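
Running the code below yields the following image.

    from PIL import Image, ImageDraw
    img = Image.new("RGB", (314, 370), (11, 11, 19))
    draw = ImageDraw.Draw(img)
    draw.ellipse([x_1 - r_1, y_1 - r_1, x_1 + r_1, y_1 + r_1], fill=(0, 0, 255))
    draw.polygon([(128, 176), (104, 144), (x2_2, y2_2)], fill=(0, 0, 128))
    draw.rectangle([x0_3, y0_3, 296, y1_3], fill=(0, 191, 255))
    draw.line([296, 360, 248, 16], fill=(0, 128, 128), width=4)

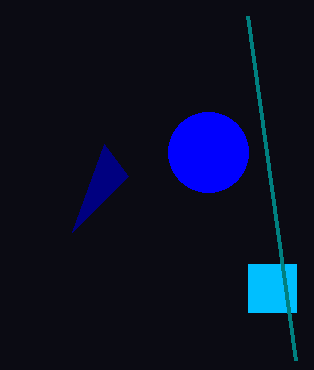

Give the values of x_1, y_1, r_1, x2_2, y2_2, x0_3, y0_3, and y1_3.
x_1 = 208; y_1 = 152; r_1 = 40; x2_2 = 72; y2_2 = 232; x0_3 = 248; y0_3 = 264; y1_3 = 312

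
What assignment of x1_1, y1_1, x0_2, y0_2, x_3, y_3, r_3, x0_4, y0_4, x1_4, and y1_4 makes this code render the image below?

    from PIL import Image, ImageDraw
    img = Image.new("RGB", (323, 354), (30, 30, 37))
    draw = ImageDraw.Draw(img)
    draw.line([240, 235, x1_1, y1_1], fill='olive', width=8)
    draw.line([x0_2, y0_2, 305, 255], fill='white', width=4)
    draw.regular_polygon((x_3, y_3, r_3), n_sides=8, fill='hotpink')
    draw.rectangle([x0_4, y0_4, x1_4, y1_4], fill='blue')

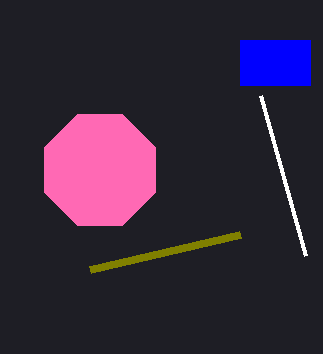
x1_1 = 90
y1_1 = 270
x0_2 = 260
y0_2 = 95
x_3 = 100
y_3 = 170
r_3 = 60
x0_4 = 240
y0_4 = 40
x1_4 = 310
y1_4 = 85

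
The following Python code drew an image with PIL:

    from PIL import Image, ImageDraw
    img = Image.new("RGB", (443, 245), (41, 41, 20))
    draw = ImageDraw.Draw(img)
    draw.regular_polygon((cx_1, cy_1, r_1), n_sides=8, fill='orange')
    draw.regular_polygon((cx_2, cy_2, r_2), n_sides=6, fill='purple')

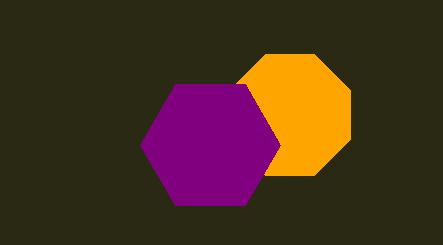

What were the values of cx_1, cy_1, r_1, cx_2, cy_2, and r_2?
cx_1 = 290, cy_1 = 115, r_1 = 65, cx_2 = 210, cy_2 = 145, r_2 = 70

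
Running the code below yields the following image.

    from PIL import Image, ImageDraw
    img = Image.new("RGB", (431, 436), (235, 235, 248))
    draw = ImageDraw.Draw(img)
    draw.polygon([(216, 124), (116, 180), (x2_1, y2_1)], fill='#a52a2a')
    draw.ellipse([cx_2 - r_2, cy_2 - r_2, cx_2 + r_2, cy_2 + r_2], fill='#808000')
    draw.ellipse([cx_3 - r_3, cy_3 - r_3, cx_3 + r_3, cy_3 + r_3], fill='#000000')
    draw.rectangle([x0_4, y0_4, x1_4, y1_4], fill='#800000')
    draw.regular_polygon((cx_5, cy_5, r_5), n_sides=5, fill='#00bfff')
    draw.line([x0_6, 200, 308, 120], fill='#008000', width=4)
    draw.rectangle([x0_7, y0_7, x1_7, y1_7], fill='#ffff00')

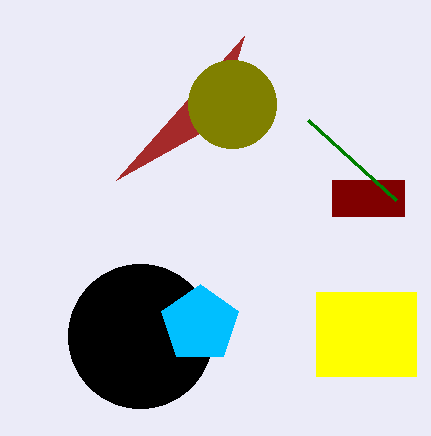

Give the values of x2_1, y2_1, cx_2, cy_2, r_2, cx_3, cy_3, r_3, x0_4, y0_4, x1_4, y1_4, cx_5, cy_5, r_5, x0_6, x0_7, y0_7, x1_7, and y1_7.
x2_1 = 244
y2_1 = 36
cx_2 = 232
cy_2 = 104
r_2 = 44
cx_3 = 140
cy_3 = 336
r_3 = 72
x0_4 = 332
y0_4 = 180
x1_4 = 404
y1_4 = 216
cx_5 = 200
cy_5 = 324
r_5 = 40
x0_6 = 396
x0_7 = 316
y0_7 = 292
x1_7 = 416
y1_7 = 376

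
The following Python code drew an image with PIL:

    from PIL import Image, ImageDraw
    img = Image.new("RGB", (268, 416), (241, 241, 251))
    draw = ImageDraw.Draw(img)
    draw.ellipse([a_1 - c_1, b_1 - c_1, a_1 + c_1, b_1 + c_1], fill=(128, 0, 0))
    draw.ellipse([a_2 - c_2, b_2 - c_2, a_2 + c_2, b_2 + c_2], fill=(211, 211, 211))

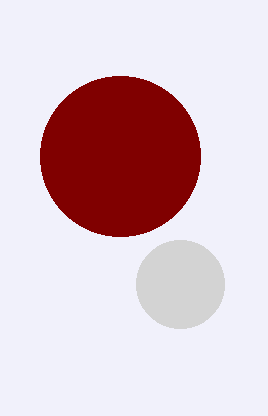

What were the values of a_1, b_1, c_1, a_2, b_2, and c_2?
a_1 = 120; b_1 = 156; c_1 = 80; a_2 = 180; b_2 = 284; c_2 = 44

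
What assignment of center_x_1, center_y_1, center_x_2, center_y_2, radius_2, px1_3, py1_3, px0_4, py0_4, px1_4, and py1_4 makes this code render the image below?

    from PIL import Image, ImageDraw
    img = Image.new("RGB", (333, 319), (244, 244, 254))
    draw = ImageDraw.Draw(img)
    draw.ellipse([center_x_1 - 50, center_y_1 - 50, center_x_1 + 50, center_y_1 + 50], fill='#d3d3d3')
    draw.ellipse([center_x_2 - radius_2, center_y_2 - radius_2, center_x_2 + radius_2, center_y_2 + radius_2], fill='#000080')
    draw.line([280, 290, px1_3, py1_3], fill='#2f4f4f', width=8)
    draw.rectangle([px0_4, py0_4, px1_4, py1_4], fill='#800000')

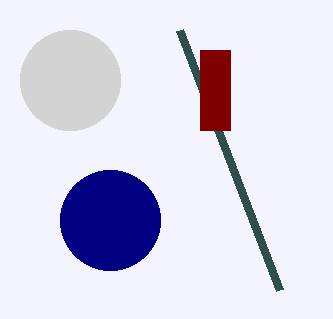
center_x_1 = 70
center_y_1 = 80
center_x_2 = 110
center_y_2 = 220
radius_2 = 50
px1_3 = 180
py1_3 = 30
px0_4 = 200
py0_4 = 50
px1_4 = 230
py1_4 = 130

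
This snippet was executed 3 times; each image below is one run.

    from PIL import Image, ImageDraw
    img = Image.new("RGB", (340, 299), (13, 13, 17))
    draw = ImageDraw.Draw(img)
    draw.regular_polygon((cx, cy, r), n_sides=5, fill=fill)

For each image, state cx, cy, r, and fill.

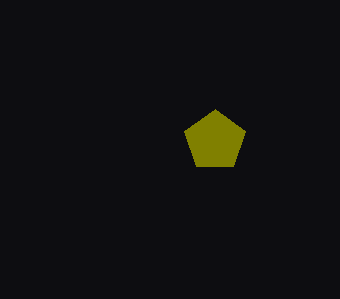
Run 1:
cx = 215
cy = 141
r = 32
fill = 'olive'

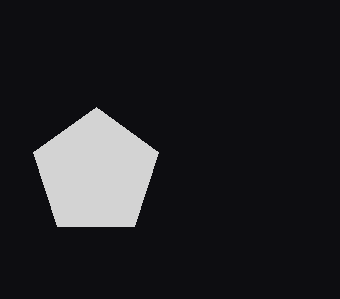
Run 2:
cx = 96; cy = 173; r = 66; fill = 'lightgray'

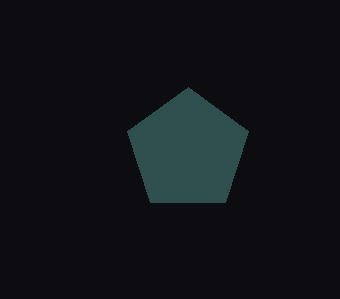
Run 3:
cx = 188; cy = 151; r = 64; fill = 'darkslategray'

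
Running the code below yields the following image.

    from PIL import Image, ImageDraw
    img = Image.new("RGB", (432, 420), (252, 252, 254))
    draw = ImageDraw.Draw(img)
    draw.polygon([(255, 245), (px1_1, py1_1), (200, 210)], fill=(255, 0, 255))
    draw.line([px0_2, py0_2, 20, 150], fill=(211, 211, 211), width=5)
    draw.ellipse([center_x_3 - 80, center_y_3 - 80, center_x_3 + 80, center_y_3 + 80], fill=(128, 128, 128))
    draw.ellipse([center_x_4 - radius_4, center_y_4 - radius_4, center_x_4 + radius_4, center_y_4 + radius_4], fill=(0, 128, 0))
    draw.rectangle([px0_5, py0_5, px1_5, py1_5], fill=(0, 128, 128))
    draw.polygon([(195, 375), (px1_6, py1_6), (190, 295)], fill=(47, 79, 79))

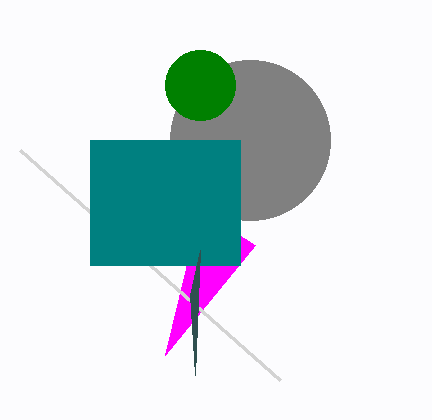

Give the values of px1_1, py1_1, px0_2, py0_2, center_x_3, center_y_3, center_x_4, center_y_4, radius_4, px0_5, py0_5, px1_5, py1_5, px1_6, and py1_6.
px1_1 = 165; py1_1 = 355; px0_2 = 280; py0_2 = 380; center_x_3 = 250; center_y_3 = 140; center_x_4 = 200; center_y_4 = 85; radius_4 = 35; px0_5 = 90; py0_5 = 140; px1_5 = 240; py1_5 = 265; px1_6 = 200; py1_6 = 250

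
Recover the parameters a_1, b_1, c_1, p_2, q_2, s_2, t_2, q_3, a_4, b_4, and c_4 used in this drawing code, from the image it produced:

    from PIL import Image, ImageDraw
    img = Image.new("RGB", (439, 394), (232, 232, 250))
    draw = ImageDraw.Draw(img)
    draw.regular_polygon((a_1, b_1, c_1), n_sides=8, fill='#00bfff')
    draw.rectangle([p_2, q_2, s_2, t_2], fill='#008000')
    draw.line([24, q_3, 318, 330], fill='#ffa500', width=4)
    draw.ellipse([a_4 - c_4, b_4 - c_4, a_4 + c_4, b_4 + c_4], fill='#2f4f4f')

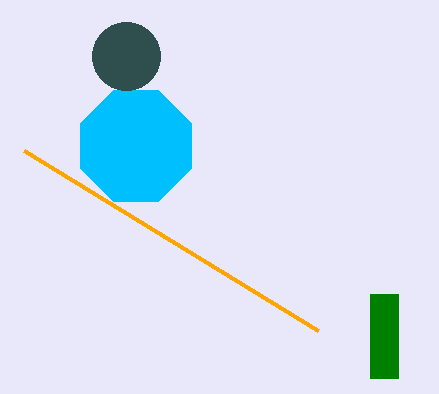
a_1 = 136; b_1 = 146; c_1 = 60; p_2 = 370; q_2 = 294; s_2 = 398; t_2 = 378; q_3 = 150; a_4 = 126; b_4 = 56; c_4 = 34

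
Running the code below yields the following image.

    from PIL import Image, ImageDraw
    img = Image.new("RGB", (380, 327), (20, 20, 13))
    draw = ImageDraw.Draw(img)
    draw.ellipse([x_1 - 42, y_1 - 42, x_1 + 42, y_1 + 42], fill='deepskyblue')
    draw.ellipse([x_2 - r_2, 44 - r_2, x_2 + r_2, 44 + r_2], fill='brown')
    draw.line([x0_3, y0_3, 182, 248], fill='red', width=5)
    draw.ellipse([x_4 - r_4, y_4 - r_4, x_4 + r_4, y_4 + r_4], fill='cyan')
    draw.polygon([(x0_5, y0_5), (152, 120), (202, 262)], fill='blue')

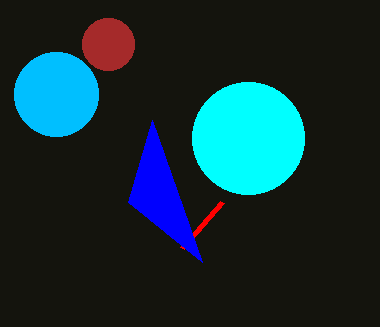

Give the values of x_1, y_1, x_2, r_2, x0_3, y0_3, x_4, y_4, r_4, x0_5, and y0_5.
x_1 = 56, y_1 = 94, x_2 = 108, r_2 = 26, x0_3 = 222, y0_3 = 202, x_4 = 248, y_4 = 138, r_4 = 56, x0_5 = 128, y0_5 = 202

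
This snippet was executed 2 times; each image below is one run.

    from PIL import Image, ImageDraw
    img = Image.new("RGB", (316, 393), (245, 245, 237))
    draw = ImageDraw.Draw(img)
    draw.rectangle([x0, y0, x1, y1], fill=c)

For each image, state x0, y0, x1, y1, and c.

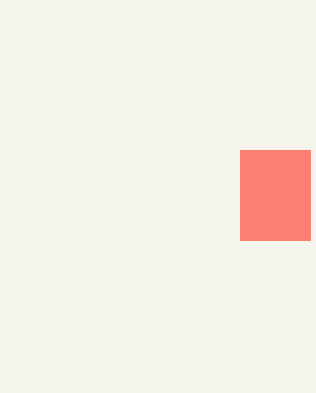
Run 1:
x0 = 240
y0 = 150
x1 = 310
y1 = 240
c = 'salmon'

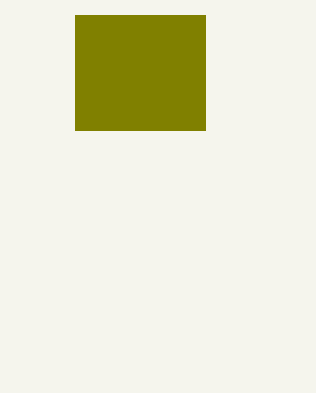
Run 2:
x0 = 75
y0 = 15
x1 = 205
y1 = 130
c = 'olive'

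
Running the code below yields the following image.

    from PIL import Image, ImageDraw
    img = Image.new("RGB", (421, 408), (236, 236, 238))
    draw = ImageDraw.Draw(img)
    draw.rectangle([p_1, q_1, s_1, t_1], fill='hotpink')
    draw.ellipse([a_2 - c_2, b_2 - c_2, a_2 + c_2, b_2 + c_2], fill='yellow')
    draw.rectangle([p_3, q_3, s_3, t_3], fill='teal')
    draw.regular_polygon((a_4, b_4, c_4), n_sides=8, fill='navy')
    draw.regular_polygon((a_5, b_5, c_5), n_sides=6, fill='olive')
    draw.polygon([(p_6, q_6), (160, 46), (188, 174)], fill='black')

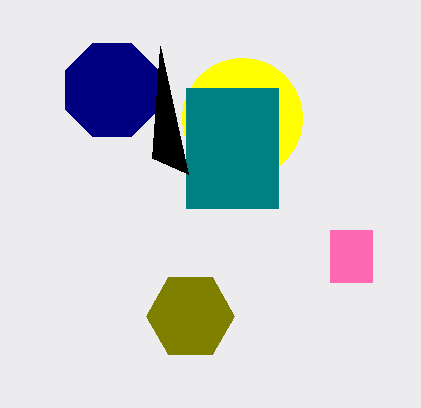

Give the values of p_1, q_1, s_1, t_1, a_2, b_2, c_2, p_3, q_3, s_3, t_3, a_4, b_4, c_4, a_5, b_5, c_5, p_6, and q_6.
p_1 = 330; q_1 = 230; s_1 = 372; t_1 = 282; a_2 = 242; b_2 = 118; c_2 = 60; p_3 = 186; q_3 = 88; s_3 = 278; t_3 = 208; a_4 = 112; b_4 = 90; c_4 = 50; a_5 = 190; b_5 = 316; c_5 = 44; p_6 = 152; q_6 = 158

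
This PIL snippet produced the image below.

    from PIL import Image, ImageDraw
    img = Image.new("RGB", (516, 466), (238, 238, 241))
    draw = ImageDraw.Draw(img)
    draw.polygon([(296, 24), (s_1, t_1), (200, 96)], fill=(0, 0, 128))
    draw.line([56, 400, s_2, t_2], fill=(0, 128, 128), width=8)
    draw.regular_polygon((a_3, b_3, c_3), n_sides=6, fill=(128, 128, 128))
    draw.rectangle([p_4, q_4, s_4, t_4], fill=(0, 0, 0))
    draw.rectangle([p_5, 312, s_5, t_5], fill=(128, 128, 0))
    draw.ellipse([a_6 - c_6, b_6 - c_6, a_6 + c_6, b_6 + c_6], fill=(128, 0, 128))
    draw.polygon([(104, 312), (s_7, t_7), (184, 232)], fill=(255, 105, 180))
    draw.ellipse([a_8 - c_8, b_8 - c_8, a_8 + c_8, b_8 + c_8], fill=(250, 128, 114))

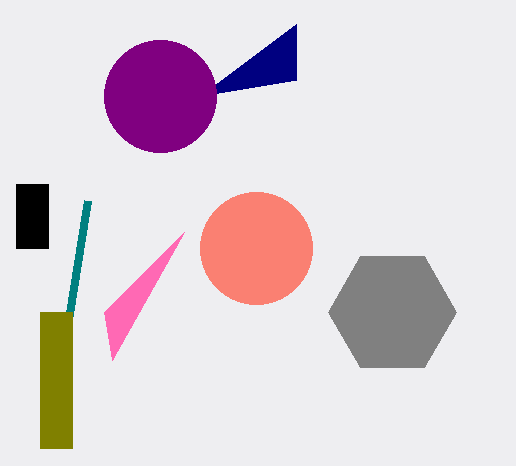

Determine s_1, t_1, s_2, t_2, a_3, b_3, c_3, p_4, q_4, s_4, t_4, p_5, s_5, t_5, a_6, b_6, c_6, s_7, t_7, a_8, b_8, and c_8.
s_1 = 296; t_1 = 80; s_2 = 88; t_2 = 200; a_3 = 392; b_3 = 312; c_3 = 64; p_4 = 16; q_4 = 184; s_4 = 48; t_4 = 248; p_5 = 40; s_5 = 72; t_5 = 448; a_6 = 160; b_6 = 96; c_6 = 56; s_7 = 112; t_7 = 360; a_8 = 256; b_8 = 248; c_8 = 56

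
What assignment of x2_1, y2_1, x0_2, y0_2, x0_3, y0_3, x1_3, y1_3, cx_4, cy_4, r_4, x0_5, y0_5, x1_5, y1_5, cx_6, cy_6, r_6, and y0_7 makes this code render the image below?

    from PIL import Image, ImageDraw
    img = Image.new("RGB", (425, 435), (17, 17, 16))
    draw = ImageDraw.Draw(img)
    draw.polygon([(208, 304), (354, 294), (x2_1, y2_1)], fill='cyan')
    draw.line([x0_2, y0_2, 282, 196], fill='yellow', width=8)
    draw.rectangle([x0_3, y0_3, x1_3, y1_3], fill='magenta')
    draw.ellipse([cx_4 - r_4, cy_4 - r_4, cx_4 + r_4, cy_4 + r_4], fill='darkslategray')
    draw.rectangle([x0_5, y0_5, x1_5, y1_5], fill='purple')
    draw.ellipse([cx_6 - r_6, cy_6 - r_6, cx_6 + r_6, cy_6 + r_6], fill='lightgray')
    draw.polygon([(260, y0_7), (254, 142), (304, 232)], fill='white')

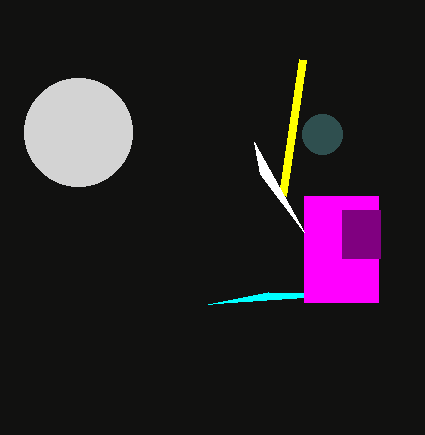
x2_1 = 268, y2_1 = 292, x0_2 = 302, y0_2 = 60, x0_3 = 304, y0_3 = 196, x1_3 = 378, y1_3 = 302, cx_4 = 322, cy_4 = 134, r_4 = 20, x0_5 = 342, y0_5 = 210, x1_5 = 380, y1_5 = 258, cx_6 = 78, cy_6 = 132, r_6 = 54, y0_7 = 174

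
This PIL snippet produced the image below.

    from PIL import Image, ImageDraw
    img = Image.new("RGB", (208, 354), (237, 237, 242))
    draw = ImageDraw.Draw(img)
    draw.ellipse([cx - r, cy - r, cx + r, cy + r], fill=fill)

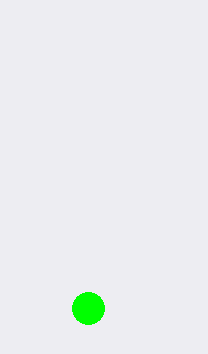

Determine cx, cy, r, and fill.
cx = 88, cy = 308, r = 16, fill = 'lime'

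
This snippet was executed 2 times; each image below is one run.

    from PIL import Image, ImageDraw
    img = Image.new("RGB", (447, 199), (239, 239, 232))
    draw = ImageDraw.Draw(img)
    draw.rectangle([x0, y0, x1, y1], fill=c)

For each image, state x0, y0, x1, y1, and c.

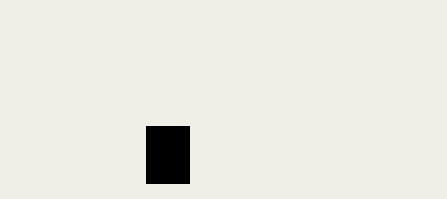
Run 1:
x0 = 146
y0 = 126
x1 = 189
y1 = 183
c = 'black'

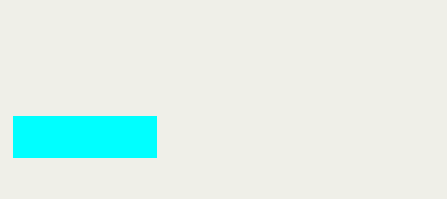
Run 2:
x0 = 13; y0 = 116; x1 = 156; y1 = 157; c = 'cyan'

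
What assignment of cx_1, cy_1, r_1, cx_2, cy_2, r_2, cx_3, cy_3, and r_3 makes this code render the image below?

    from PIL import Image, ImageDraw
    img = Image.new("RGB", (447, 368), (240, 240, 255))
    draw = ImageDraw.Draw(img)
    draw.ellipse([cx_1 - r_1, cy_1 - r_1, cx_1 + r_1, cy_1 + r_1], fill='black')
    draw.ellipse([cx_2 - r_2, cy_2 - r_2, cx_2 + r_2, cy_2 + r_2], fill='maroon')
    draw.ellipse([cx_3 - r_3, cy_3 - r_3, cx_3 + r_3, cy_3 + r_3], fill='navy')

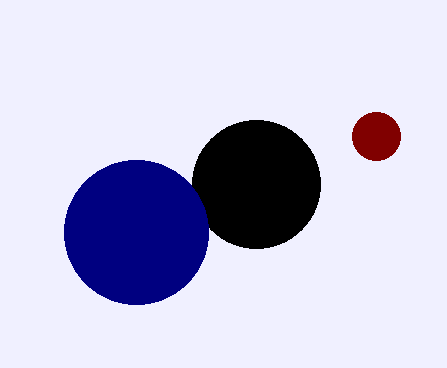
cx_1 = 256; cy_1 = 184; r_1 = 64; cx_2 = 376; cy_2 = 136; r_2 = 24; cx_3 = 136; cy_3 = 232; r_3 = 72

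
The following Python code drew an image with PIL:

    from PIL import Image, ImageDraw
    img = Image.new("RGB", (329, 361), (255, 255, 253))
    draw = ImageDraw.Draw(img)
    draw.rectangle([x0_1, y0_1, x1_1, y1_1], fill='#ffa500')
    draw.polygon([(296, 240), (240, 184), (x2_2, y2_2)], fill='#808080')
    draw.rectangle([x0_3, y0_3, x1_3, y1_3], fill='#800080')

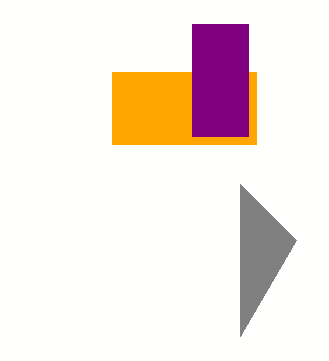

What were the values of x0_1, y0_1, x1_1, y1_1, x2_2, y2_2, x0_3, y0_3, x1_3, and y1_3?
x0_1 = 112; y0_1 = 72; x1_1 = 256; y1_1 = 144; x2_2 = 240; y2_2 = 336; x0_3 = 192; y0_3 = 24; x1_3 = 248; y1_3 = 136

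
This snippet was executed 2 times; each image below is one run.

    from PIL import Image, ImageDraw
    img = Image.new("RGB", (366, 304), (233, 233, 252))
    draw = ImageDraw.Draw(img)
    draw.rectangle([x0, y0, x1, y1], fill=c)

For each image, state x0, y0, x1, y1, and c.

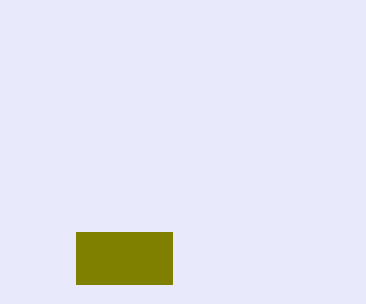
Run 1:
x0 = 76
y0 = 232
x1 = 172
y1 = 284
c = 'olive'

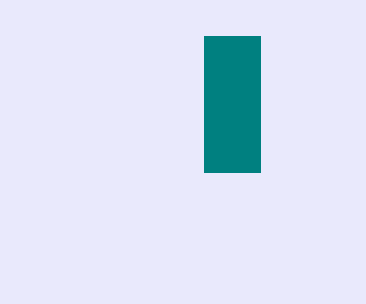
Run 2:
x0 = 204
y0 = 36
x1 = 260
y1 = 172
c = 'teal'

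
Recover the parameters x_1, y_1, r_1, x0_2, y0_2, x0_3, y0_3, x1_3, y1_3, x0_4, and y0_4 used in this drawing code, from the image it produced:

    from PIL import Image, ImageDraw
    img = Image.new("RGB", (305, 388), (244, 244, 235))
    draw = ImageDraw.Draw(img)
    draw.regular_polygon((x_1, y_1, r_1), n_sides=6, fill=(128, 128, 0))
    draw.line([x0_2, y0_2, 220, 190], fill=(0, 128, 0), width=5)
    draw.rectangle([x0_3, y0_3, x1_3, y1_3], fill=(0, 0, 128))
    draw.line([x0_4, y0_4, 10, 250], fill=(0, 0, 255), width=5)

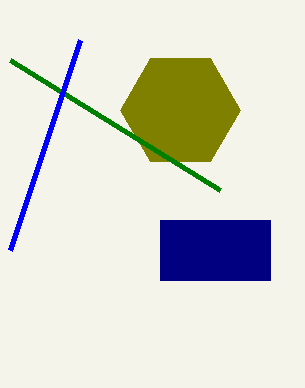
x_1 = 180, y_1 = 110, r_1 = 60, x0_2 = 10, y0_2 = 60, x0_3 = 160, y0_3 = 220, x1_3 = 270, y1_3 = 280, x0_4 = 80, y0_4 = 40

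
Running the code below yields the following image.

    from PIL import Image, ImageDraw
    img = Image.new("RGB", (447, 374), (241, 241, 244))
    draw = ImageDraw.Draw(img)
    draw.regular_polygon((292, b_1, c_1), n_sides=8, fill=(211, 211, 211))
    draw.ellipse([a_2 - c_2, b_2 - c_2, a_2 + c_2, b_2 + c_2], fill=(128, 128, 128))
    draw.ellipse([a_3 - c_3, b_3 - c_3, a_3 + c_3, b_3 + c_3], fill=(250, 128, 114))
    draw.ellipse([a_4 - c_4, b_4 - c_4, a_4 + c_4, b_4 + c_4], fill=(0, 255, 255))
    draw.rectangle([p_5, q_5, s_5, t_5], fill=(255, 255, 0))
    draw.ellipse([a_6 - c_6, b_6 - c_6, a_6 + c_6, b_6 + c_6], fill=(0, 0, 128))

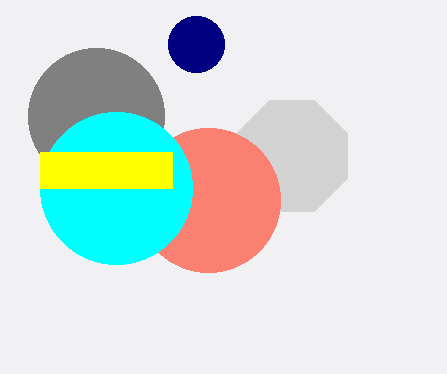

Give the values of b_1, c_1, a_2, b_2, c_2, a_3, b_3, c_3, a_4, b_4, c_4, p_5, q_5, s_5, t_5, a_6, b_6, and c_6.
b_1 = 156
c_1 = 60
a_2 = 96
b_2 = 116
c_2 = 68
a_3 = 208
b_3 = 200
c_3 = 72
a_4 = 116
b_4 = 188
c_4 = 76
p_5 = 40
q_5 = 152
s_5 = 172
t_5 = 188
a_6 = 196
b_6 = 44
c_6 = 28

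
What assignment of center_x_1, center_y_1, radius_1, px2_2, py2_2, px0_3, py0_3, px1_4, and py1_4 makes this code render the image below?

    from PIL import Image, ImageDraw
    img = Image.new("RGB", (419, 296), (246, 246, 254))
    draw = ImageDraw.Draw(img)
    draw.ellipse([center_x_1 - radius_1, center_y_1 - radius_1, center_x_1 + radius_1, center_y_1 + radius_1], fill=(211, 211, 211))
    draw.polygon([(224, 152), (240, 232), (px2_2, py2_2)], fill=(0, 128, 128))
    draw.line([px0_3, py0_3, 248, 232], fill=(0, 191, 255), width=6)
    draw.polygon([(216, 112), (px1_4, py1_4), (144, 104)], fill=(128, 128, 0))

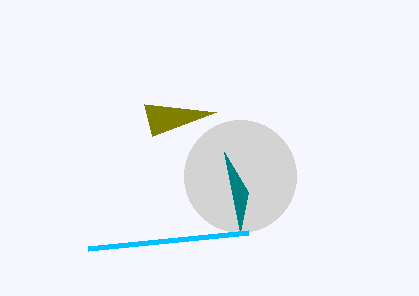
center_x_1 = 240
center_y_1 = 176
radius_1 = 56
px2_2 = 248
py2_2 = 192
px0_3 = 88
py0_3 = 248
px1_4 = 152
py1_4 = 136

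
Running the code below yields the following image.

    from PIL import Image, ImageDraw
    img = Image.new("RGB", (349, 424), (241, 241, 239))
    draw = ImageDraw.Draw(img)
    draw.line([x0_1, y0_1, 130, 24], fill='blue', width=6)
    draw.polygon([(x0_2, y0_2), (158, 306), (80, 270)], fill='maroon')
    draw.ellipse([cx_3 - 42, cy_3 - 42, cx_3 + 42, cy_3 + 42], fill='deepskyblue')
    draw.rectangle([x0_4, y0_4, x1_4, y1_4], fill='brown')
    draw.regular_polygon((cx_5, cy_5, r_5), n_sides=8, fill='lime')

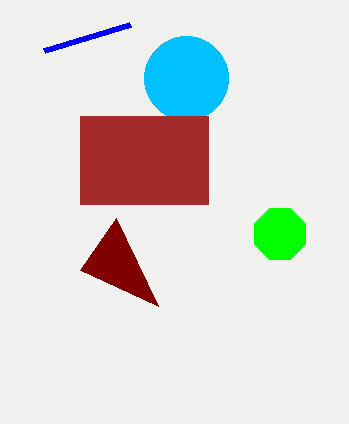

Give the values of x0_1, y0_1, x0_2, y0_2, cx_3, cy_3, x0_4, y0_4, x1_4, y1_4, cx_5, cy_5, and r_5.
x0_1 = 44; y0_1 = 50; x0_2 = 116; y0_2 = 218; cx_3 = 186; cy_3 = 78; x0_4 = 80; y0_4 = 116; x1_4 = 208; y1_4 = 204; cx_5 = 280; cy_5 = 234; r_5 = 28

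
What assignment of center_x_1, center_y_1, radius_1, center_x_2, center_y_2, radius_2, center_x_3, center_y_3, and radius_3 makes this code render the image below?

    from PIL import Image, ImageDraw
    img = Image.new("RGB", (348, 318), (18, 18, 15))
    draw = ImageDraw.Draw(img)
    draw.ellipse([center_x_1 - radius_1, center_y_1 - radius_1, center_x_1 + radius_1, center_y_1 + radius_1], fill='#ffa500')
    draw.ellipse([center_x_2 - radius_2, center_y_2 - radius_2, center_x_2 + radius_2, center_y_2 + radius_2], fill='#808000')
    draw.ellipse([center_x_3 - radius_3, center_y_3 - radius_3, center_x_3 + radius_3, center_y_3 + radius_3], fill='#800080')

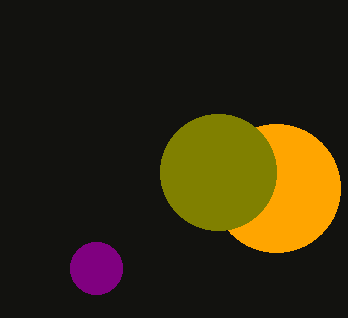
center_x_1 = 276; center_y_1 = 188; radius_1 = 64; center_x_2 = 218; center_y_2 = 172; radius_2 = 58; center_x_3 = 96; center_y_3 = 268; radius_3 = 26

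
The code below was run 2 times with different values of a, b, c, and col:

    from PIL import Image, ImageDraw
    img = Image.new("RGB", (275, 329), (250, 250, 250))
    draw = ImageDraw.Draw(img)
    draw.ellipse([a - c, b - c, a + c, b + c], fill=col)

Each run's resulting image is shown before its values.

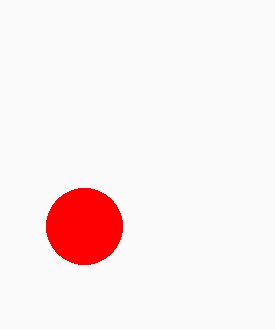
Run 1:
a = 84; b = 226; c = 38; col = 'red'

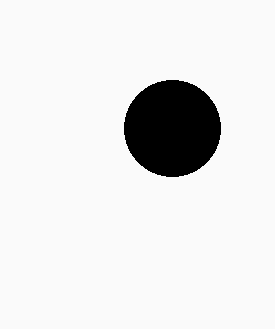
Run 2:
a = 172, b = 128, c = 48, col = 'black'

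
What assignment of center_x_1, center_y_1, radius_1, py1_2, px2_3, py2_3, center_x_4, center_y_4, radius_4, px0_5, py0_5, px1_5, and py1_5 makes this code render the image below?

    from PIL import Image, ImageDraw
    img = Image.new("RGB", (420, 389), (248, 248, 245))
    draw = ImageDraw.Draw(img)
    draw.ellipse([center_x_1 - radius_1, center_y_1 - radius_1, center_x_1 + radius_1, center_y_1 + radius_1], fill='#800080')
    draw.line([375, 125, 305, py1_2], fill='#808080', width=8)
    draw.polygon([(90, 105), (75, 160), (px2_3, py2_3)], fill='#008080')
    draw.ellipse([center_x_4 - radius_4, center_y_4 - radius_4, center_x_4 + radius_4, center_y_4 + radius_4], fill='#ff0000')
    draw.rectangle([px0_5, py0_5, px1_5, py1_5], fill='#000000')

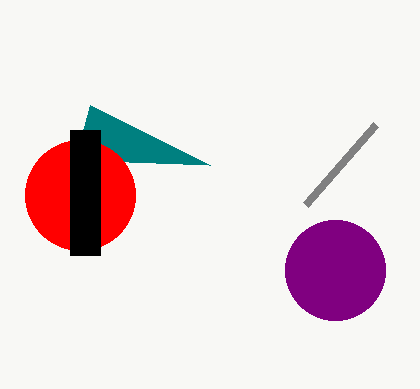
center_x_1 = 335; center_y_1 = 270; radius_1 = 50; py1_2 = 205; px2_3 = 210; py2_3 = 165; center_x_4 = 80; center_y_4 = 195; radius_4 = 55; px0_5 = 70; py0_5 = 130; px1_5 = 100; py1_5 = 255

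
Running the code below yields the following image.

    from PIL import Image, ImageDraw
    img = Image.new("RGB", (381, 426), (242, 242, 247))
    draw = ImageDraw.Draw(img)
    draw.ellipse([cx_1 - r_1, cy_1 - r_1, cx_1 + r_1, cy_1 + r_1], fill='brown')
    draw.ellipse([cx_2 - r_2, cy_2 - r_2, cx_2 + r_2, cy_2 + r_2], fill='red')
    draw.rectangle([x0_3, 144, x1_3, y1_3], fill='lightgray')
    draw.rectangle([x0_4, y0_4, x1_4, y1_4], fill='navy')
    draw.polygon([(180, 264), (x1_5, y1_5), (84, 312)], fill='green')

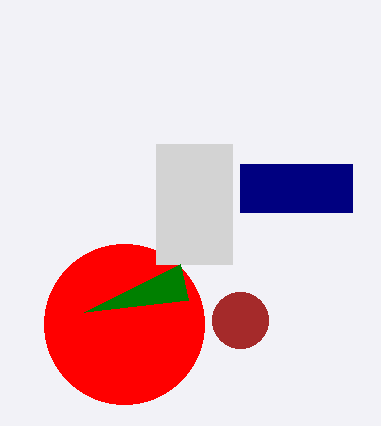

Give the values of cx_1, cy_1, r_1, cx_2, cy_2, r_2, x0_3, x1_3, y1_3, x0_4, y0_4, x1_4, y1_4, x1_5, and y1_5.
cx_1 = 240; cy_1 = 320; r_1 = 28; cx_2 = 124; cy_2 = 324; r_2 = 80; x0_3 = 156; x1_3 = 232; y1_3 = 264; x0_4 = 240; y0_4 = 164; x1_4 = 352; y1_4 = 212; x1_5 = 188; y1_5 = 300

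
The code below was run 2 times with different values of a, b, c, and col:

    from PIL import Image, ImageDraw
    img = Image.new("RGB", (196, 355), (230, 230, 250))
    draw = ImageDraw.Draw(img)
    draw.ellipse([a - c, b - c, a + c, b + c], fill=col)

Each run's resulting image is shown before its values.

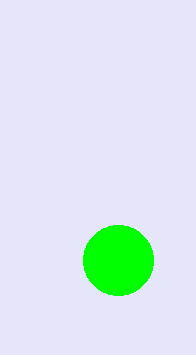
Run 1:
a = 118
b = 260
c = 35
col = 'lime'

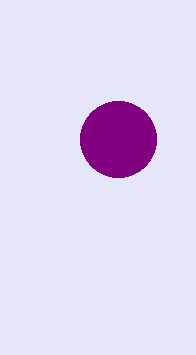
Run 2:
a = 118
b = 139
c = 38
col = 'purple'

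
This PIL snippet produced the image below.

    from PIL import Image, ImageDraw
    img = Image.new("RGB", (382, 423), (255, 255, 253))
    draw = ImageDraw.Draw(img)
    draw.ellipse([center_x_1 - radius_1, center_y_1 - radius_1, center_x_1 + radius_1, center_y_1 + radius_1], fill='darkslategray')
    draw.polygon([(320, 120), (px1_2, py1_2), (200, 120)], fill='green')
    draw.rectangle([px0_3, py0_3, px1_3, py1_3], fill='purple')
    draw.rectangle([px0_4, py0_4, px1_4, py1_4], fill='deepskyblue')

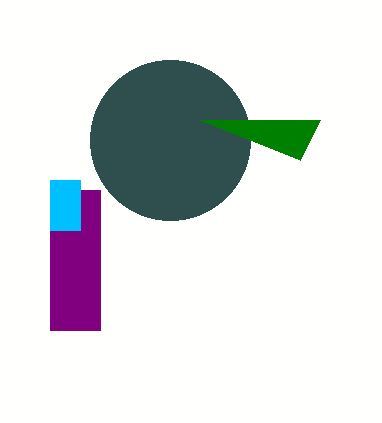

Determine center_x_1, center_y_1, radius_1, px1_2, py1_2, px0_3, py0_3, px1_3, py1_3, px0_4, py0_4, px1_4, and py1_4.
center_x_1 = 170
center_y_1 = 140
radius_1 = 80
px1_2 = 300
py1_2 = 160
px0_3 = 50
py0_3 = 190
px1_3 = 100
py1_3 = 330
px0_4 = 50
py0_4 = 180
px1_4 = 80
py1_4 = 230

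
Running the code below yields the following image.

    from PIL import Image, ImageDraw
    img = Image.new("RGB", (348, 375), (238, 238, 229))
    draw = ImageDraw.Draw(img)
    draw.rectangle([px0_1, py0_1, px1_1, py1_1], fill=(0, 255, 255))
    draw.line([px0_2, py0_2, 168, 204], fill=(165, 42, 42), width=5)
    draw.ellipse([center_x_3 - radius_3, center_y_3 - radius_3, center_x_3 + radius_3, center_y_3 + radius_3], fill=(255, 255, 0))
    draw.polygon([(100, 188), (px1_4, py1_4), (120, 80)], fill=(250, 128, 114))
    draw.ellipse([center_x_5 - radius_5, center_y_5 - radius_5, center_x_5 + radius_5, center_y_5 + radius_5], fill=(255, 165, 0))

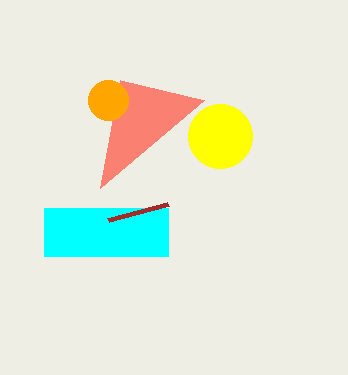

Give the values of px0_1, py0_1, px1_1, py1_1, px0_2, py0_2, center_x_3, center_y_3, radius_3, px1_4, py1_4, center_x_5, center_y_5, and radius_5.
px0_1 = 44
py0_1 = 208
px1_1 = 168
py1_1 = 256
px0_2 = 108
py0_2 = 220
center_x_3 = 220
center_y_3 = 136
radius_3 = 32
px1_4 = 204
py1_4 = 100
center_x_5 = 108
center_y_5 = 100
radius_5 = 20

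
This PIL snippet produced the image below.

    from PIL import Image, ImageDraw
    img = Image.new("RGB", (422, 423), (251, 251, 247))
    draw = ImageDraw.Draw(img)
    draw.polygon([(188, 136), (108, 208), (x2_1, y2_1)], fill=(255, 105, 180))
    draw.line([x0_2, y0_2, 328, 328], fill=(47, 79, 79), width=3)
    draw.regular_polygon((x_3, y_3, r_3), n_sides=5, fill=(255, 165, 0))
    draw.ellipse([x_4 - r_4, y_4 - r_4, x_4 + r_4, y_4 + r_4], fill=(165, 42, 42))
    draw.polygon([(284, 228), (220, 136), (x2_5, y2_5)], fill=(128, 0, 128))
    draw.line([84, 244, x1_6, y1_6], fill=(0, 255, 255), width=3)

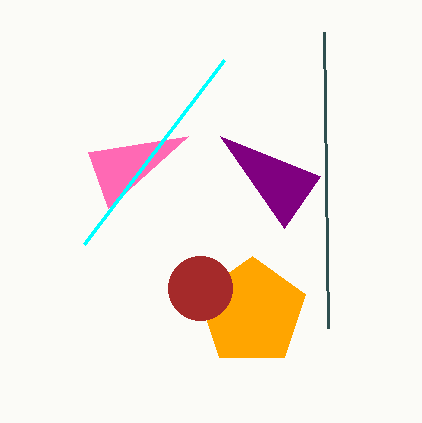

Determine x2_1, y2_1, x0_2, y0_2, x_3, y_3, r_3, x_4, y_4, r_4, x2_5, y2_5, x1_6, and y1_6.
x2_1 = 88, y2_1 = 152, x0_2 = 324, y0_2 = 32, x_3 = 252, y_3 = 312, r_3 = 56, x_4 = 200, y_4 = 288, r_4 = 32, x2_5 = 320, y2_5 = 176, x1_6 = 224, y1_6 = 60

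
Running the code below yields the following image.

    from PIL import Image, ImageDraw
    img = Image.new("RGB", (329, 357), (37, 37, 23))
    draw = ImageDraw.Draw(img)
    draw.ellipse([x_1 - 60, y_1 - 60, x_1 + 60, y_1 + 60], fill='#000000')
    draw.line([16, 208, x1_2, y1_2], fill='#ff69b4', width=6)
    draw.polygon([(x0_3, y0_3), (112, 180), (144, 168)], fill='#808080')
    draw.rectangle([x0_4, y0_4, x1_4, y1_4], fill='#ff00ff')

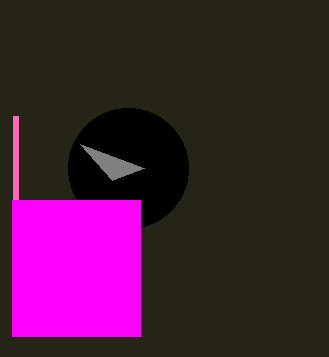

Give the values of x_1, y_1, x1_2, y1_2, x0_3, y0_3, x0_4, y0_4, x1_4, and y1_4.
x_1 = 128; y_1 = 168; x1_2 = 16; y1_2 = 116; x0_3 = 80; y0_3 = 144; x0_4 = 12; y0_4 = 200; x1_4 = 140; y1_4 = 336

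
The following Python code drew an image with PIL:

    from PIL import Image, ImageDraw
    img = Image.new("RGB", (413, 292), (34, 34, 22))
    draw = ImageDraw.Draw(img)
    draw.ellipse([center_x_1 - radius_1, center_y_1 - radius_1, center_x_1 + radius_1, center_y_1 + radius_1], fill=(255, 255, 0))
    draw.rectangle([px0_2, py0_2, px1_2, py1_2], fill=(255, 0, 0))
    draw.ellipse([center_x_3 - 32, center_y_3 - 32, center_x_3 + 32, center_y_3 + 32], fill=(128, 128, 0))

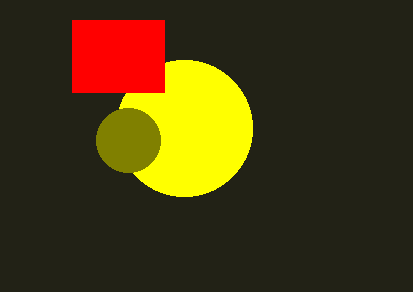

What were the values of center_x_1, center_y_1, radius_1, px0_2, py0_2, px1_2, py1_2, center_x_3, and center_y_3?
center_x_1 = 184, center_y_1 = 128, radius_1 = 68, px0_2 = 72, py0_2 = 20, px1_2 = 164, py1_2 = 92, center_x_3 = 128, center_y_3 = 140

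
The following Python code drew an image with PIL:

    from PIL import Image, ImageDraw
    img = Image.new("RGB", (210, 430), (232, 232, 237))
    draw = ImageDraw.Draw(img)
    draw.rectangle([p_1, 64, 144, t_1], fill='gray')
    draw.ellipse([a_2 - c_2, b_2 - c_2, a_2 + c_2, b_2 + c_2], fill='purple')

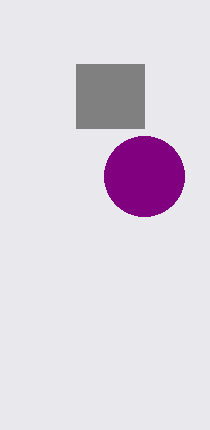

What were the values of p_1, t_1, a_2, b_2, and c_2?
p_1 = 76, t_1 = 128, a_2 = 144, b_2 = 176, c_2 = 40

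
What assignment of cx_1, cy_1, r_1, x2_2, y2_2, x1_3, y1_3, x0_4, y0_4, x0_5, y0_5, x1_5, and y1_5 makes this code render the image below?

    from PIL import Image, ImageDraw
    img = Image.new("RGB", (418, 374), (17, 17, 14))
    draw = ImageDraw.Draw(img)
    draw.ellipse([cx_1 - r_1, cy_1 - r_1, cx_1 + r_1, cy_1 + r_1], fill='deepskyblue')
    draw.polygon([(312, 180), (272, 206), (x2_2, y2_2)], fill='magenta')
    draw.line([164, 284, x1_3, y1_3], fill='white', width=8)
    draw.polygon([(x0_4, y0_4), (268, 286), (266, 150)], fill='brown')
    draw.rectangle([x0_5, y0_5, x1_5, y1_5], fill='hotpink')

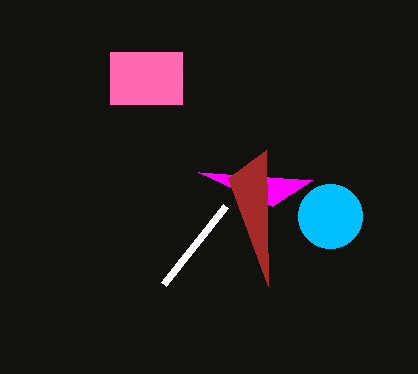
cx_1 = 330, cy_1 = 216, r_1 = 32, x2_2 = 198, y2_2 = 172, x1_3 = 226, y1_3 = 206, x0_4 = 228, y0_4 = 178, x0_5 = 110, y0_5 = 52, x1_5 = 182, y1_5 = 104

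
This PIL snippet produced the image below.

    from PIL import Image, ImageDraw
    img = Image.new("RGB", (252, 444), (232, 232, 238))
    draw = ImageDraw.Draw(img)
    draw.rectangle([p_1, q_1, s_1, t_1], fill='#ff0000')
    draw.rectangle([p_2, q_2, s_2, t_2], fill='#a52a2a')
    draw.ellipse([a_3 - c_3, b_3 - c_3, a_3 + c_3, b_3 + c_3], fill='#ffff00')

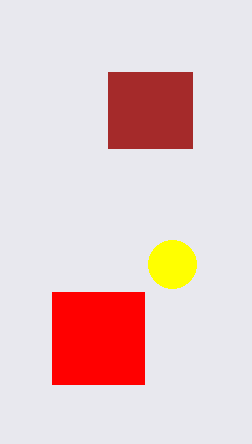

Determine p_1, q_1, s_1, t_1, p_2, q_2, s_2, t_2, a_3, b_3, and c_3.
p_1 = 52; q_1 = 292; s_1 = 144; t_1 = 384; p_2 = 108; q_2 = 72; s_2 = 192; t_2 = 148; a_3 = 172; b_3 = 264; c_3 = 24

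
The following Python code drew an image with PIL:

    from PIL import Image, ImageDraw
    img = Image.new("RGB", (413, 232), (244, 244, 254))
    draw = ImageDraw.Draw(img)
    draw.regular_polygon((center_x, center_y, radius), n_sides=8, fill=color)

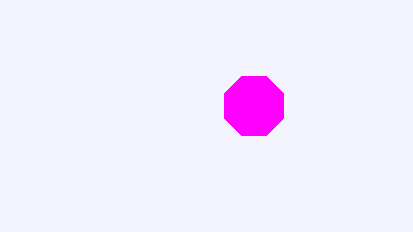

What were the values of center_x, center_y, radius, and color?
center_x = 254; center_y = 106; radius = 32; color = 'magenta'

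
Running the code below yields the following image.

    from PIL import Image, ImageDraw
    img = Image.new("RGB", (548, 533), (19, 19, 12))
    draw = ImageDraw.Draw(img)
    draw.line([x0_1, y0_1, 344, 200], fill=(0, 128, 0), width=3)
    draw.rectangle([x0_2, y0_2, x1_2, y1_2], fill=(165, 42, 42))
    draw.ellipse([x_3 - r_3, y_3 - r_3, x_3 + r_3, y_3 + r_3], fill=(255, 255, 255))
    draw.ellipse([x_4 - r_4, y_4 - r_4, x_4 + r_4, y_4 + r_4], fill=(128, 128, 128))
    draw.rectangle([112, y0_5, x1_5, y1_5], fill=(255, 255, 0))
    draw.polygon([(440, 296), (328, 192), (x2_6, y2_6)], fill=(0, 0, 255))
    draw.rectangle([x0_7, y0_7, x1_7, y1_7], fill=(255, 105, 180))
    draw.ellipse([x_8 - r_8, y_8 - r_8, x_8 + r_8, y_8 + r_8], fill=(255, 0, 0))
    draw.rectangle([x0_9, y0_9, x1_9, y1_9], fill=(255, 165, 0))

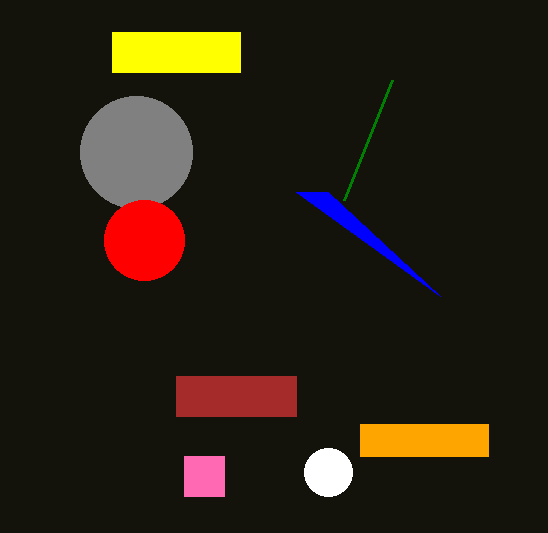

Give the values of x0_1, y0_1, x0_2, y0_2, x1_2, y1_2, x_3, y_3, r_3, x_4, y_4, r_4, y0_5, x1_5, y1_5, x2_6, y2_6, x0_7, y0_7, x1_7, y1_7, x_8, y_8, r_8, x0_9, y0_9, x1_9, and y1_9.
x0_1 = 392
y0_1 = 80
x0_2 = 176
y0_2 = 376
x1_2 = 296
y1_2 = 416
x_3 = 328
y_3 = 472
r_3 = 24
x_4 = 136
y_4 = 152
r_4 = 56
y0_5 = 32
x1_5 = 240
y1_5 = 72
x2_6 = 296
y2_6 = 192
x0_7 = 184
y0_7 = 456
x1_7 = 224
y1_7 = 496
x_8 = 144
y_8 = 240
r_8 = 40
x0_9 = 360
y0_9 = 424
x1_9 = 488
y1_9 = 456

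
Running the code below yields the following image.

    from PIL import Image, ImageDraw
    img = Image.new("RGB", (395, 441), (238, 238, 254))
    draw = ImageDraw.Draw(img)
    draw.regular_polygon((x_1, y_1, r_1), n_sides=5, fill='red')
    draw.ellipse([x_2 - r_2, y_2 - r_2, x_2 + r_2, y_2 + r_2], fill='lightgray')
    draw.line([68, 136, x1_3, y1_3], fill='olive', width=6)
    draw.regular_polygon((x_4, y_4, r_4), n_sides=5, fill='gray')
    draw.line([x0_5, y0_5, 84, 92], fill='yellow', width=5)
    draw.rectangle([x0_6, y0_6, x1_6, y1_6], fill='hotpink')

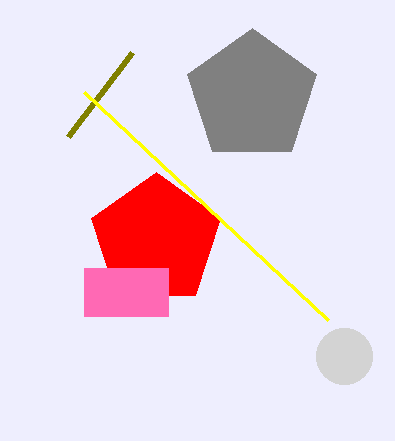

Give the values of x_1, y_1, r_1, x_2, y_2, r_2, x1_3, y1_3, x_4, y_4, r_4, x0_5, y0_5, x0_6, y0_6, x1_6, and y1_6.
x_1 = 156
y_1 = 240
r_1 = 68
x_2 = 344
y_2 = 356
r_2 = 28
x1_3 = 132
y1_3 = 52
x_4 = 252
y_4 = 96
r_4 = 68
x0_5 = 328
y0_5 = 320
x0_6 = 84
y0_6 = 268
x1_6 = 168
y1_6 = 316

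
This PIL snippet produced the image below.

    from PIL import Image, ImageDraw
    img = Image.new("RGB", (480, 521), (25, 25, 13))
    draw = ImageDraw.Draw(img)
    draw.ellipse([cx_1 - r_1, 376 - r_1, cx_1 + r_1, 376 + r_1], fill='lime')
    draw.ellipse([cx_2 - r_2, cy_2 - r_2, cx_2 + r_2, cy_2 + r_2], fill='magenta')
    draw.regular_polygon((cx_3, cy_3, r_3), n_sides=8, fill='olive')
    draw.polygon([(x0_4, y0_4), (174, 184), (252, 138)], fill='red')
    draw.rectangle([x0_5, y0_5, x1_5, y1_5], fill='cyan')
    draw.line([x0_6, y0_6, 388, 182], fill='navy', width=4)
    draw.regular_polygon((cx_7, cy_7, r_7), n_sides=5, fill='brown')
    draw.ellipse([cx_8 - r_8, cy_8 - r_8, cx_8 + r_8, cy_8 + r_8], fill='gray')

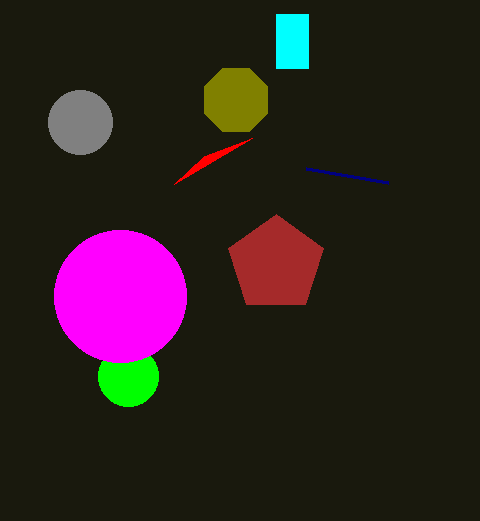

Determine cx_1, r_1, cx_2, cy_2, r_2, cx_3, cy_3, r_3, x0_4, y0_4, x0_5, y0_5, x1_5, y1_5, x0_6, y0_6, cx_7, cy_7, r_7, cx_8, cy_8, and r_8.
cx_1 = 128, r_1 = 30, cx_2 = 120, cy_2 = 296, r_2 = 66, cx_3 = 236, cy_3 = 100, r_3 = 34, x0_4 = 204, y0_4 = 156, x0_5 = 276, y0_5 = 14, x1_5 = 308, y1_5 = 68, x0_6 = 306, y0_6 = 168, cx_7 = 276, cy_7 = 264, r_7 = 50, cx_8 = 80, cy_8 = 122, r_8 = 32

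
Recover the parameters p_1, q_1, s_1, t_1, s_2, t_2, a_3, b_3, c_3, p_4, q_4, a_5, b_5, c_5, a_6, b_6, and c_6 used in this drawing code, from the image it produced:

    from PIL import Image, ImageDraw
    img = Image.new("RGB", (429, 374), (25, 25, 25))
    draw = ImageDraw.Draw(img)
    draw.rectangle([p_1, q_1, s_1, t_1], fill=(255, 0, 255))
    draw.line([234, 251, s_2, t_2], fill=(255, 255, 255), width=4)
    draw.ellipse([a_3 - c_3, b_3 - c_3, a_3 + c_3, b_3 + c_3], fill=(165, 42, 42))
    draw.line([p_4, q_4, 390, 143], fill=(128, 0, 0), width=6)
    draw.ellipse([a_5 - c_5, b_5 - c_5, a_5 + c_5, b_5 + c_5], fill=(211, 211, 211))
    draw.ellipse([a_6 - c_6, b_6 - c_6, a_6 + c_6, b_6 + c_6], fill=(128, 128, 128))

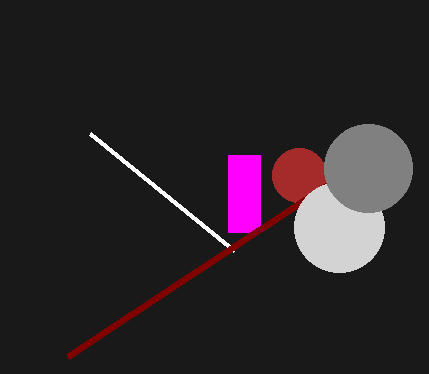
p_1 = 228
q_1 = 155
s_1 = 260
t_1 = 232
s_2 = 90
t_2 = 134
a_3 = 299
b_3 = 175
c_3 = 27
p_4 = 68
q_4 = 356
a_5 = 339
b_5 = 227
c_5 = 45
a_6 = 368
b_6 = 168
c_6 = 44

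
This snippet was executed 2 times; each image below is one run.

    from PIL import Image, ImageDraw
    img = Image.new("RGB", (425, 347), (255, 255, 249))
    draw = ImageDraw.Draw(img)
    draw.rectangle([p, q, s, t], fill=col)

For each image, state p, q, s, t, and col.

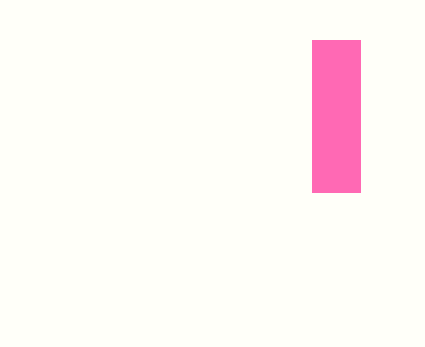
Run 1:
p = 312, q = 40, s = 360, t = 192, col = 'hotpink'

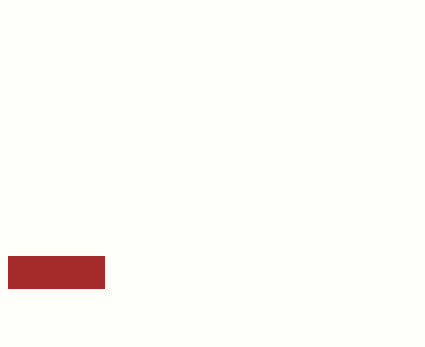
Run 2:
p = 8; q = 256; s = 104; t = 288; col = 'brown'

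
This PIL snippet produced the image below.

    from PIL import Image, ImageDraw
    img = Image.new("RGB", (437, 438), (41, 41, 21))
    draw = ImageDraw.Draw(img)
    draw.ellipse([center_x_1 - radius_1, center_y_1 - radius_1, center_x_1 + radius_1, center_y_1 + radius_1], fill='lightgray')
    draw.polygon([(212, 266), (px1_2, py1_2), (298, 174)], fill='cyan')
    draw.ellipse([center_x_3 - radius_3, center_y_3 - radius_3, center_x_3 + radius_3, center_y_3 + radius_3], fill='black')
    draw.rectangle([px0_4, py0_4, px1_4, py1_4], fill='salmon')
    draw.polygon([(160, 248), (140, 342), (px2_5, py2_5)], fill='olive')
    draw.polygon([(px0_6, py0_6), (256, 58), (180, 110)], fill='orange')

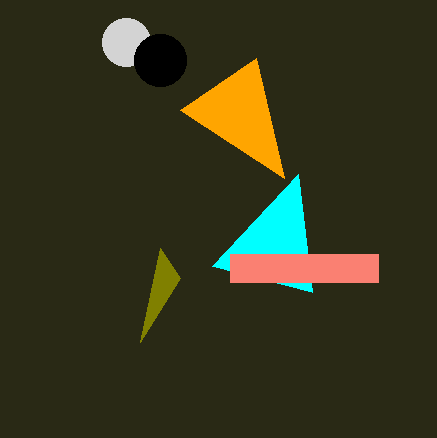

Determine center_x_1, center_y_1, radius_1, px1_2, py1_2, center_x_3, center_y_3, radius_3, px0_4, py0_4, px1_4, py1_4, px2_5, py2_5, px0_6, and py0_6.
center_x_1 = 126, center_y_1 = 42, radius_1 = 24, px1_2 = 312, py1_2 = 292, center_x_3 = 160, center_y_3 = 60, radius_3 = 26, px0_4 = 230, py0_4 = 254, px1_4 = 378, py1_4 = 282, px2_5 = 180, py2_5 = 278, px0_6 = 284, py0_6 = 178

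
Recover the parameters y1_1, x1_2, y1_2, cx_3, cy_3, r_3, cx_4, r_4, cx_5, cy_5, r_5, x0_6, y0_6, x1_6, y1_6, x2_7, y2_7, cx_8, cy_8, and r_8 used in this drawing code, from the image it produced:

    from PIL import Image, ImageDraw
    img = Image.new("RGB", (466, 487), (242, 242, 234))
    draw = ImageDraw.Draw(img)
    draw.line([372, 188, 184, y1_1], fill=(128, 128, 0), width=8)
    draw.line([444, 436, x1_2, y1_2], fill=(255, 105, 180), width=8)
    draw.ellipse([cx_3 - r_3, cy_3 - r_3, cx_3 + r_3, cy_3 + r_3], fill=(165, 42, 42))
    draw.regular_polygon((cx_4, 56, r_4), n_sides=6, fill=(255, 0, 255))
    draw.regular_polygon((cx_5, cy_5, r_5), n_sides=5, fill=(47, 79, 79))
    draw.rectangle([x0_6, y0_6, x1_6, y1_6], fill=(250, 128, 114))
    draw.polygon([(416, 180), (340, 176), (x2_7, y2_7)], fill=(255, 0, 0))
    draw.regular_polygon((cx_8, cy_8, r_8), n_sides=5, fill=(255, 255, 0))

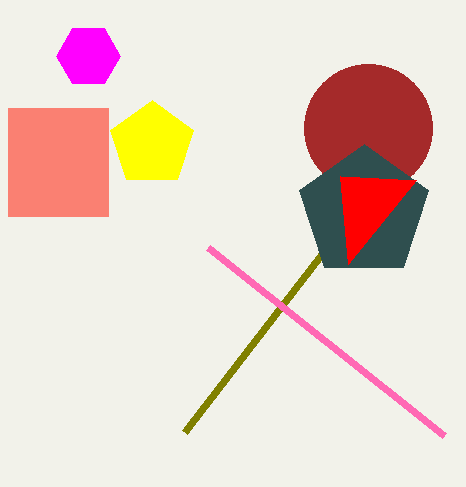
y1_1 = 432
x1_2 = 208
y1_2 = 248
cx_3 = 368
cy_3 = 128
r_3 = 64
cx_4 = 88
r_4 = 32
cx_5 = 364
cy_5 = 212
r_5 = 68
x0_6 = 8
y0_6 = 108
x1_6 = 108
y1_6 = 216
x2_7 = 348
y2_7 = 264
cx_8 = 152
cy_8 = 144
r_8 = 44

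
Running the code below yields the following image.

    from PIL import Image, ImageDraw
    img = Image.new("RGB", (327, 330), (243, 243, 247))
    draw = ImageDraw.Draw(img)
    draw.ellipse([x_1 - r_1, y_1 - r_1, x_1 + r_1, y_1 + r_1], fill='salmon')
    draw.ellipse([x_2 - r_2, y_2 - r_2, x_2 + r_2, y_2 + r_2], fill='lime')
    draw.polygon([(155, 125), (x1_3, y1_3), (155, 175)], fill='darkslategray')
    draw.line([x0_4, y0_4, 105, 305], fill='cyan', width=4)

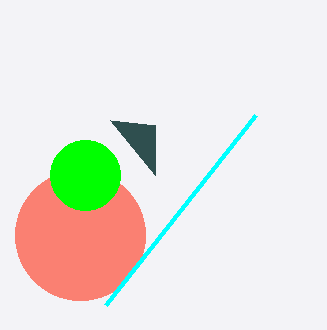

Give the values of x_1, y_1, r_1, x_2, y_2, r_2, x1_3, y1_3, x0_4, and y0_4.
x_1 = 80, y_1 = 235, r_1 = 65, x_2 = 85, y_2 = 175, r_2 = 35, x1_3 = 110, y1_3 = 120, x0_4 = 255, y0_4 = 115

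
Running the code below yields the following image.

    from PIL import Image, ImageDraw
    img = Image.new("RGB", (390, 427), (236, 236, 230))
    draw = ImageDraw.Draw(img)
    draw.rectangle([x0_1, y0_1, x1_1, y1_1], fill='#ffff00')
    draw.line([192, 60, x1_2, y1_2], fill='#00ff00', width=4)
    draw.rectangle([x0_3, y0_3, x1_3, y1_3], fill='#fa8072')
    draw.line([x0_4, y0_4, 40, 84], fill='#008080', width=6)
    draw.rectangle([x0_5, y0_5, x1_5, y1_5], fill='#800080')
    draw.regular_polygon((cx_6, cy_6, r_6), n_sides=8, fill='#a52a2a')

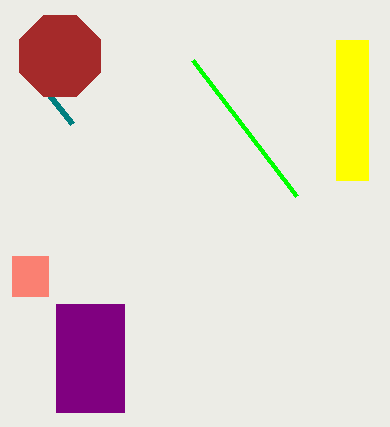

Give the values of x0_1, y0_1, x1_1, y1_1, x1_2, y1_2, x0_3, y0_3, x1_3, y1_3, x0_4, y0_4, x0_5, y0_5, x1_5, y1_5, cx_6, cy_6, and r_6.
x0_1 = 336; y0_1 = 40; x1_1 = 368; y1_1 = 180; x1_2 = 296; y1_2 = 196; x0_3 = 12; y0_3 = 256; x1_3 = 48; y1_3 = 296; x0_4 = 72; y0_4 = 124; x0_5 = 56; y0_5 = 304; x1_5 = 124; y1_5 = 412; cx_6 = 60; cy_6 = 56; r_6 = 44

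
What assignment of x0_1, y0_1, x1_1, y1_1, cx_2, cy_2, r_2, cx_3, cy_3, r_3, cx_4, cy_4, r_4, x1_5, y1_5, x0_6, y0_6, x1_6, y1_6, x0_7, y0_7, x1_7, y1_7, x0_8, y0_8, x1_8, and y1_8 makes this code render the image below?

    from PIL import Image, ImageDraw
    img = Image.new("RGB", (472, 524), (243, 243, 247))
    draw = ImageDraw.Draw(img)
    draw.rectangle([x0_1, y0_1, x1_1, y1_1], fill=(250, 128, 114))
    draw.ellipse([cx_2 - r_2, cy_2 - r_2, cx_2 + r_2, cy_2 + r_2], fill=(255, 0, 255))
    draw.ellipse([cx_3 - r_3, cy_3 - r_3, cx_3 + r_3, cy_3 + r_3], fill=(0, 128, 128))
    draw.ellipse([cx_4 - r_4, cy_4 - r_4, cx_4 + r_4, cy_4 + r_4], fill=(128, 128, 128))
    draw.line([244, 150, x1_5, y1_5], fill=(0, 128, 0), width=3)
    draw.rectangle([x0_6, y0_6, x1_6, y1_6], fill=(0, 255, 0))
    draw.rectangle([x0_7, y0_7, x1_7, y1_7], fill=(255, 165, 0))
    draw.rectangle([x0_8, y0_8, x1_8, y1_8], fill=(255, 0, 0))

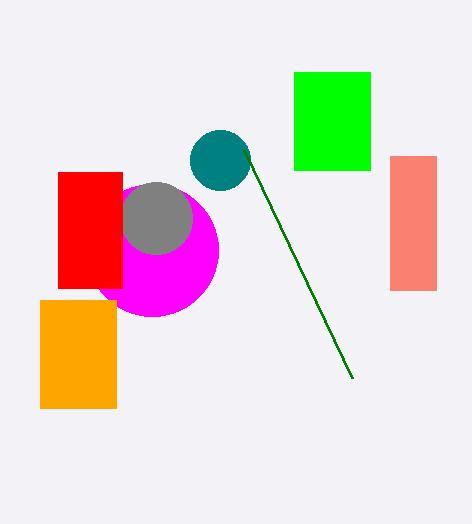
x0_1 = 390, y0_1 = 156, x1_1 = 436, y1_1 = 290, cx_2 = 152, cy_2 = 250, r_2 = 66, cx_3 = 220, cy_3 = 160, r_3 = 30, cx_4 = 156, cy_4 = 218, r_4 = 36, x1_5 = 352, y1_5 = 378, x0_6 = 294, y0_6 = 72, x1_6 = 370, y1_6 = 170, x0_7 = 40, y0_7 = 300, x1_7 = 116, y1_7 = 408, x0_8 = 58, y0_8 = 172, x1_8 = 122, y1_8 = 288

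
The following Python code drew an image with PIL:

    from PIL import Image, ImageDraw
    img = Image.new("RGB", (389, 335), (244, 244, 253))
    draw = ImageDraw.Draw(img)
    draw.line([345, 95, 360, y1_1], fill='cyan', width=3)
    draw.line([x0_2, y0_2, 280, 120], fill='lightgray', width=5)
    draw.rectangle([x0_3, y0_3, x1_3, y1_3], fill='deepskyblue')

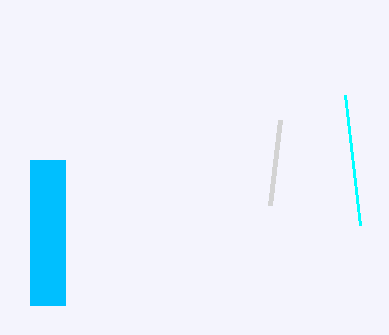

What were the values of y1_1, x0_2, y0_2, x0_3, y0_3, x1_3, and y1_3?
y1_1 = 225
x0_2 = 270
y0_2 = 205
x0_3 = 30
y0_3 = 160
x1_3 = 65
y1_3 = 305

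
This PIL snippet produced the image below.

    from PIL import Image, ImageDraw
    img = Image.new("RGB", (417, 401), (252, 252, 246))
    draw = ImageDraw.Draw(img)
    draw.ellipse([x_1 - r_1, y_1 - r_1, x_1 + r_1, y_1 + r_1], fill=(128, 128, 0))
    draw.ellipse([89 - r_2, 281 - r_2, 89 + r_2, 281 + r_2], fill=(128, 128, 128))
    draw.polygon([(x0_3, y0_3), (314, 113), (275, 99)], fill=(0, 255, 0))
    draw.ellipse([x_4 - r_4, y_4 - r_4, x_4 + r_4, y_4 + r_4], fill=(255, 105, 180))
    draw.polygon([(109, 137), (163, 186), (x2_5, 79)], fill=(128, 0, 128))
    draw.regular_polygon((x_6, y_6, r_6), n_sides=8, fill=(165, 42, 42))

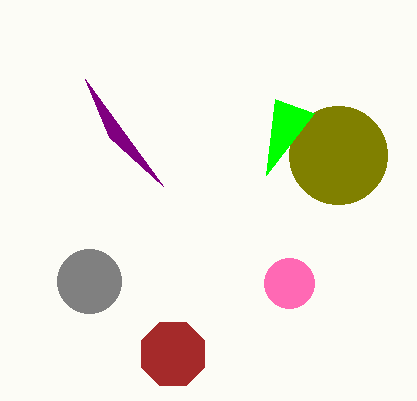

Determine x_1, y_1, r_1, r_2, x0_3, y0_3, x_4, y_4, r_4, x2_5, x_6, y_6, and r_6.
x_1 = 338, y_1 = 155, r_1 = 49, r_2 = 32, x0_3 = 266, y0_3 = 175, x_4 = 289, y_4 = 283, r_4 = 25, x2_5 = 85, x_6 = 173, y_6 = 354, r_6 = 34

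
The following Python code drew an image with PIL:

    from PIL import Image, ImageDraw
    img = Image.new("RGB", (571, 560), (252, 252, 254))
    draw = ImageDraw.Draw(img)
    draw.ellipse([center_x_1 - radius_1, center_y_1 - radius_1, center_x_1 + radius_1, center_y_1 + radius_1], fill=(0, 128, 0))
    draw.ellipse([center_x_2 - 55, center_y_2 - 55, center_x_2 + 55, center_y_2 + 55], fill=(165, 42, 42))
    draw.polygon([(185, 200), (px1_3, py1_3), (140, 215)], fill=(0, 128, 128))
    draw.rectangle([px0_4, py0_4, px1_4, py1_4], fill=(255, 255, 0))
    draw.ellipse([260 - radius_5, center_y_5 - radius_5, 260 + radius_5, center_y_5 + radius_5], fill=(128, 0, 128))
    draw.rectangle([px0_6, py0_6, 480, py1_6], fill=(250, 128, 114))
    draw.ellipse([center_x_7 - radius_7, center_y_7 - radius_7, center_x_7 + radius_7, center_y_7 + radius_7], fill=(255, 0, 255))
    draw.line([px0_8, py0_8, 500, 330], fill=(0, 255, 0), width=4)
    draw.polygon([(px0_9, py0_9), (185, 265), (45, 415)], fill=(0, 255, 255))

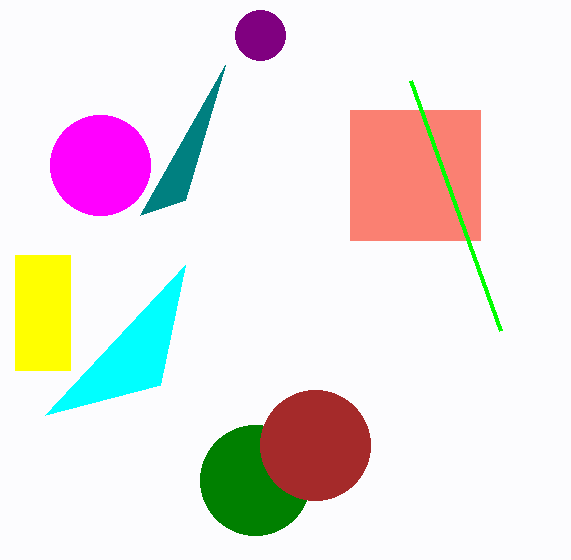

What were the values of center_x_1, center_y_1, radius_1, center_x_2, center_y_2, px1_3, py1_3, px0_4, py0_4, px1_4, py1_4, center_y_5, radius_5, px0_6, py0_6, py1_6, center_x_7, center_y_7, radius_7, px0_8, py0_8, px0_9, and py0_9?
center_x_1 = 255; center_y_1 = 480; radius_1 = 55; center_x_2 = 315; center_y_2 = 445; px1_3 = 225; py1_3 = 65; px0_4 = 15; py0_4 = 255; px1_4 = 70; py1_4 = 370; center_y_5 = 35; radius_5 = 25; px0_6 = 350; py0_6 = 110; py1_6 = 240; center_x_7 = 100; center_y_7 = 165; radius_7 = 50; px0_8 = 410; py0_8 = 80; px0_9 = 160; py0_9 = 385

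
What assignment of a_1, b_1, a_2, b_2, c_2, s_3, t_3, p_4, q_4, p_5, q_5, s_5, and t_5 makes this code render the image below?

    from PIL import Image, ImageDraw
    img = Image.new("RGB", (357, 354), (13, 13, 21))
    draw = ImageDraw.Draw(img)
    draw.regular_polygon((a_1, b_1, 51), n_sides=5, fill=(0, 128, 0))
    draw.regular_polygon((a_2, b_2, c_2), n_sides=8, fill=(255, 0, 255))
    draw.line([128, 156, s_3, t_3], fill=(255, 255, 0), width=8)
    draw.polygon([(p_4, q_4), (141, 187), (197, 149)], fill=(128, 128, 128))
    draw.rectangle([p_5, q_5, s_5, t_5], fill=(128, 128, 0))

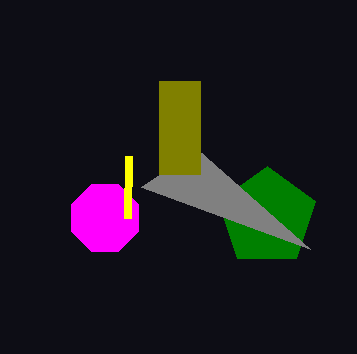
a_1 = 267; b_1 = 217; a_2 = 105; b_2 = 218; c_2 = 36; s_3 = 127; t_3 = 218; p_4 = 310; q_4 = 249; p_5 = 159; q_5 = 81; s_5 = 200; t_5 = 174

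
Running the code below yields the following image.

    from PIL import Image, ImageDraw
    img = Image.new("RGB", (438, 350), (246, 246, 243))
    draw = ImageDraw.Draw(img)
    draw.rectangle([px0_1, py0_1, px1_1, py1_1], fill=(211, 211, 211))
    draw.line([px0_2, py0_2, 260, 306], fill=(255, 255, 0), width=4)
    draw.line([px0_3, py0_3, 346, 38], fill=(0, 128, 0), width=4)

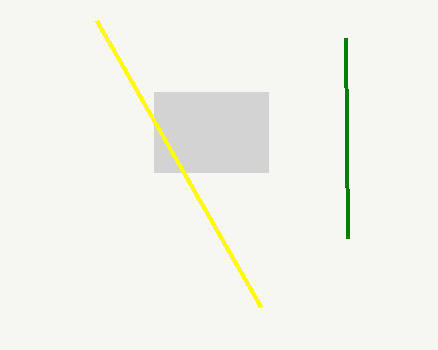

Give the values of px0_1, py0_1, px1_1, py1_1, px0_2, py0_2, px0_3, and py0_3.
px0_1 = 154; py0_1 = 92; px1_1 = 268; py1_1 = 172; px0_2 = 96; py0_2 = 20; px0_3 = 348; py0_3 = 238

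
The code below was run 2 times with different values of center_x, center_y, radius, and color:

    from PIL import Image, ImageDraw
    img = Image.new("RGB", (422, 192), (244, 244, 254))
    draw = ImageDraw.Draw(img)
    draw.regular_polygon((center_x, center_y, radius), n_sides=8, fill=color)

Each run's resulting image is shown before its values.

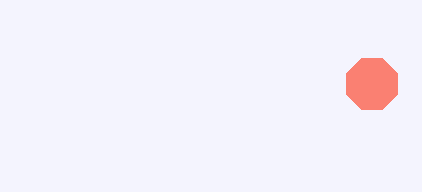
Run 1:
center_x = 372, center_y = 84, radius = 28, color = 'salmon'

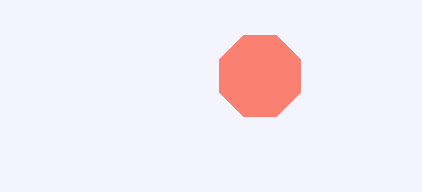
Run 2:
center_x = 260; center_y = 76; radius = 44; color = 'salmon'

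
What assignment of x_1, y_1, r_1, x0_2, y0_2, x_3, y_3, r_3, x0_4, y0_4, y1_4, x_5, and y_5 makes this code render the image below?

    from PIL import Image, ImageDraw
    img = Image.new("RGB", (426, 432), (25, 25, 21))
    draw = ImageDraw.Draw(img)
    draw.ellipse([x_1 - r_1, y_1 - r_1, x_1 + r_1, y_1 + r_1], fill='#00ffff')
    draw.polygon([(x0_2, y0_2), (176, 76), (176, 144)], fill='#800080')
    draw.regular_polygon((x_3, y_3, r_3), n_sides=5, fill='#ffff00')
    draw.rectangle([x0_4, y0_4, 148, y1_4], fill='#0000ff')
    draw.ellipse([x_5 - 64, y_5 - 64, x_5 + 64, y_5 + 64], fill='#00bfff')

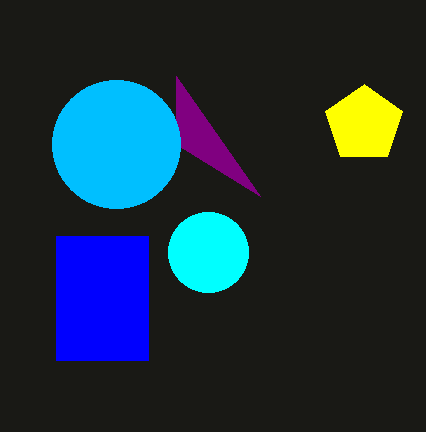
x_1 = 208
y_1 = 252
r_1 = 40
x0_2 = 260
y0_2 = 196
x_3 = 364
y_3 = 124
r_3 = 40
x0_4 = 56
y0_4 = 236
y1_4 = 360
x_5 = 116
y_5 = 144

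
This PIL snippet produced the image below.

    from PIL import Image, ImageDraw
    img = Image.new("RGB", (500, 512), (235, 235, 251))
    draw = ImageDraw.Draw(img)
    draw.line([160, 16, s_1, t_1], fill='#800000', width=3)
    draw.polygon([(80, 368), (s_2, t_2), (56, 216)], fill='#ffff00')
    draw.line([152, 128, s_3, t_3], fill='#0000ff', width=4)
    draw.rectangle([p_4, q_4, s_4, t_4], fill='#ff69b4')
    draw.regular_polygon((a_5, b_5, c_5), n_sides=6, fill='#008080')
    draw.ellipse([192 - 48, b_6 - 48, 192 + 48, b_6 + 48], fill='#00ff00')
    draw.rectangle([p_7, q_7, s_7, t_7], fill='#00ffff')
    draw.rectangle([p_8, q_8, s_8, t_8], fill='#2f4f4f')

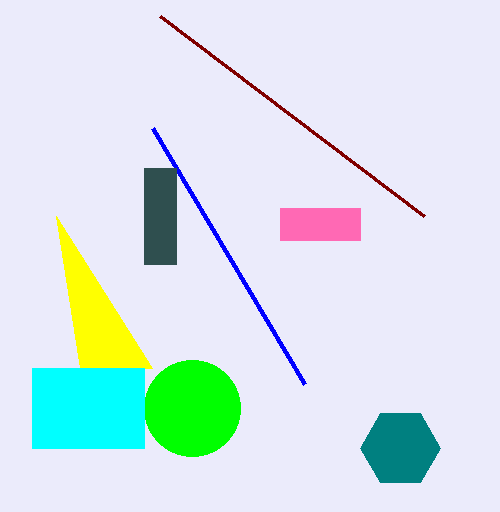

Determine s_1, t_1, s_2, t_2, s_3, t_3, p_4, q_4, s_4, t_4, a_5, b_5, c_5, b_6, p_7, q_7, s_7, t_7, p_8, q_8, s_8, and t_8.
s_1 = 424
t_1 = 216
s_2 = 152
t_2 = 368
s_3 = 304
t_3 = 384
p_4 = 280
q_4 = 208
s_4 = 360
t_4 = 240
a_5 = 400
b_5 = 448
c_5 = 40
b_6 = 408
p_7 = 32
q_7 = 368
s_7 = 144
t_7 = 448
p_8 = 144
q_8 = 168
s_8 = 176
t_8 = 264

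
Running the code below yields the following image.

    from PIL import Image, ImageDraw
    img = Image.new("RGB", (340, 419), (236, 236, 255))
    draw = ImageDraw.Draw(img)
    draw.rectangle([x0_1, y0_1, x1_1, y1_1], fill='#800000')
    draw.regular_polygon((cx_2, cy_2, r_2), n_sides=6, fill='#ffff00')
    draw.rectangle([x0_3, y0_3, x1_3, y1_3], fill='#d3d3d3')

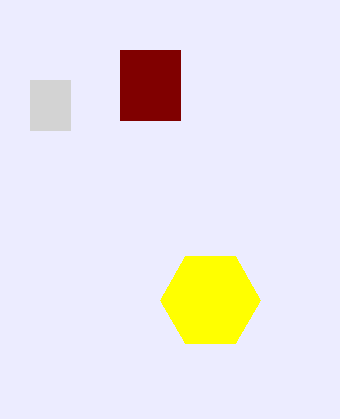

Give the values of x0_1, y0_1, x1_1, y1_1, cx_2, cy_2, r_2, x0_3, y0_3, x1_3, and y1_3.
x0_1 = 120
y0_1 = 50
x1_1 = 180
y1_1 = 120
cx_2 = 210
cy_2 = 300
r_2 = 50
x0_3 = 30
y0_3 = 80
x1_3 = 70
y1_3 = 130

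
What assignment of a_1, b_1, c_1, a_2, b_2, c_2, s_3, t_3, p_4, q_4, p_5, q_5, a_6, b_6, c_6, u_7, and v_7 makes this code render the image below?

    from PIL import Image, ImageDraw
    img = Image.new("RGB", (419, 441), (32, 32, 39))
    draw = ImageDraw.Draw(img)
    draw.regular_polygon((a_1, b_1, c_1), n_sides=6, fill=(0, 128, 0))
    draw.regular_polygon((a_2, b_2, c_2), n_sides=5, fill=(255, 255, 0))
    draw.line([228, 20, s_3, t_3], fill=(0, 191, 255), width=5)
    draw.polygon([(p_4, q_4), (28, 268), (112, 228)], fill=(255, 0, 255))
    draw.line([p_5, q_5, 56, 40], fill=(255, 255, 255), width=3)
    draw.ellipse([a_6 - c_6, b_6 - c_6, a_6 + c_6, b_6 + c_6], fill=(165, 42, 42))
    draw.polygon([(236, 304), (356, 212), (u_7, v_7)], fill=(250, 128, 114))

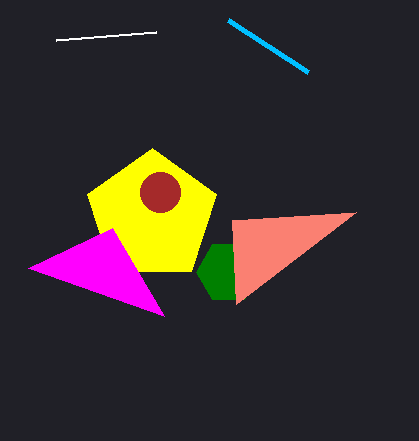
a_1 = 228; b_1 = 272; c_1 = 32; a_2 = 152; b_2 = 216; c_2 = 68; s_3 = 308; t_3 = 72; p_4 = 164; q_4 = 316; p_5 = 156; q_5 = 32; a_6 = 160; b_6 = 192; c_6 = 20; u_7 = 232; v_7 = 220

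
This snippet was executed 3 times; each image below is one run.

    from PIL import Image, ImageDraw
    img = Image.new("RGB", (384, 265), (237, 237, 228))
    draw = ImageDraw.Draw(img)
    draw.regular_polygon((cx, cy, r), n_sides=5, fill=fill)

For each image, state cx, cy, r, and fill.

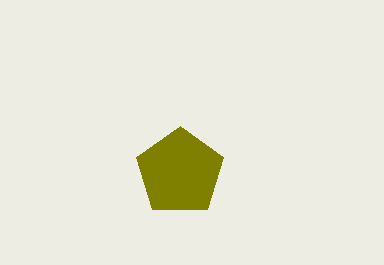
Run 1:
cx = 180
cy = 172
r = 46
fill = 'olive'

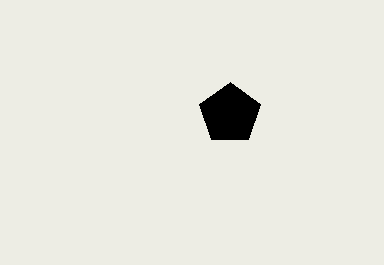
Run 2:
cx = 230; cy = 114; r = 32; fill = 'black'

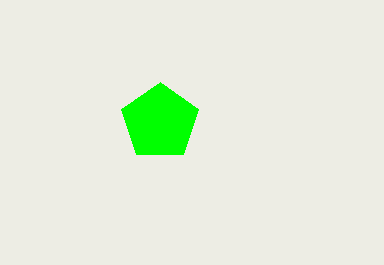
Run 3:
cx = 160
cy = 122
r = 40
fill = 'lime'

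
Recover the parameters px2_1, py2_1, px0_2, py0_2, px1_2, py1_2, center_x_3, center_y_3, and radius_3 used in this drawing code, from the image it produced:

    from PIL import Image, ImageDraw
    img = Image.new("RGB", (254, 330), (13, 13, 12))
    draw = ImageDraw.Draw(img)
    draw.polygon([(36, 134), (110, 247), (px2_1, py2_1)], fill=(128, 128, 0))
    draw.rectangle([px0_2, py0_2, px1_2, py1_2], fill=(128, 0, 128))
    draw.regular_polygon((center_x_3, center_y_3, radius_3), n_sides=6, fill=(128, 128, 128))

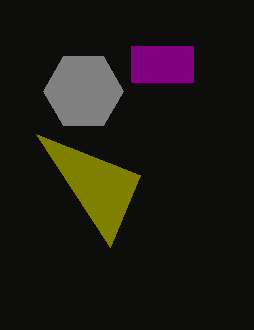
px2_1 = 140; py2_1 = 175; px0_2 = 131; py0_2 = 46; px1_2 = 193; py1_2 = 82; center_x_3 = 83; center_y_3 = 91; radius_3 = 40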